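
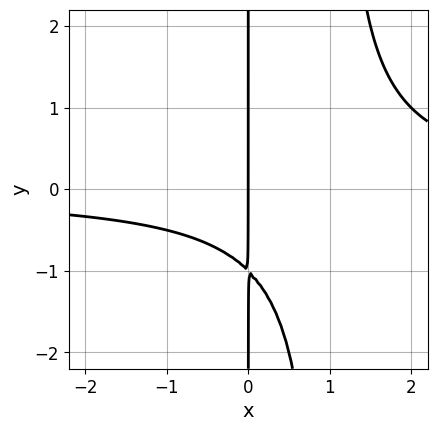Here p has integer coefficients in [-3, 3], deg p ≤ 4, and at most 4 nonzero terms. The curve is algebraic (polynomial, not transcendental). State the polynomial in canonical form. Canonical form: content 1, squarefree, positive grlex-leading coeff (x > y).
x^2*y - x*y - x

deg p = 3.
From the visible intercepts: it crosses the x-axis at the gridline x = 0; the visible y-axis segment lies entirely on the curve.
Together with the visible shape, these determine p as stated.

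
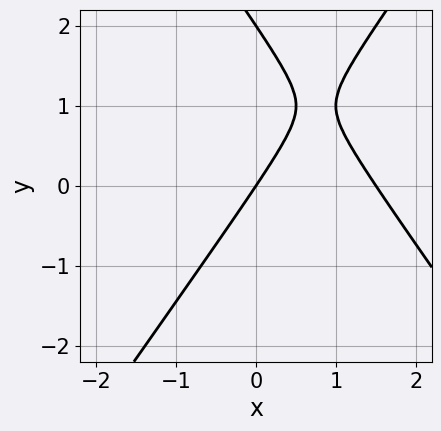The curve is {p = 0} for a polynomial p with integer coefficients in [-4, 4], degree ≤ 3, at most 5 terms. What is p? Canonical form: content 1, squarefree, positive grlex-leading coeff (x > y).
2*x^2 - y^2 - 3*x + 2*y

1. deg p = 2.
2. From the visible intercepts: among the integer gridlines, it crosses the y-axis at y ∈ {0, 2}; it crosses the x-axis at the gridline x = 0.
3. Fitting integer coefficients to these (and the overall shape) gives p.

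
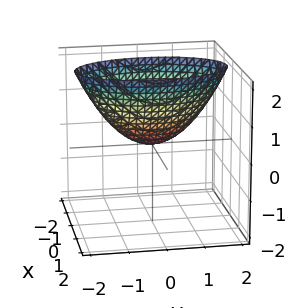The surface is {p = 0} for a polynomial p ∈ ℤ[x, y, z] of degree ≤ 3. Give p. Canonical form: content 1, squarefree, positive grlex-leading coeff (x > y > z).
3*x^2 + y^2 - 2*z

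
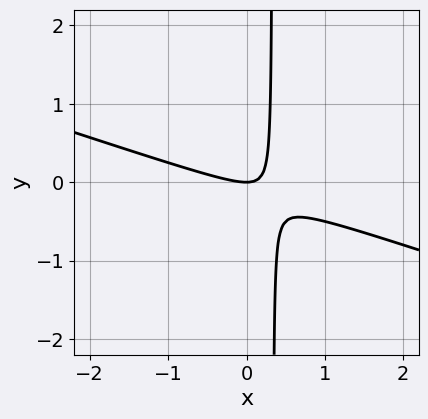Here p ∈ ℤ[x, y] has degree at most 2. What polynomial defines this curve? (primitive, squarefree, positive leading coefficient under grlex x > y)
x^2 + 3*x*y - y

First, deg p = 2. A generic line meets the curve in up to 2 points.
Then, from the axis intercepts and sections: it meets the y-axis at y = 0 (among the integer gridlines); one x-axis crossing is at x = 0.
Finally, these observations pin down the coefficients.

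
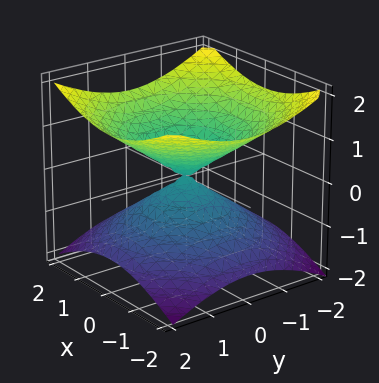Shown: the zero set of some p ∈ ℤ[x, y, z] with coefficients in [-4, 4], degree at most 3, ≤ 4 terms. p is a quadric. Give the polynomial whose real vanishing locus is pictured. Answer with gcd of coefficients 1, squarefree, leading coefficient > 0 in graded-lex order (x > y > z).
First, degree: a double cone through the origin; a quadric, so deg p = 2.
Then, symmetries: mirror symmetry z ↦ −z ⇒ only even powers of z; the surface is invariant under rotation about z: p = q(x² + y², z).
Then, from the axis intercepts and sections: it crosses the x-axis at the gridline x = 0; it crosses the z-axis at the gridline z = 0.
Finally, together with the visible shape, these determine p as stated.

x^2 + y^2 - 2*z^2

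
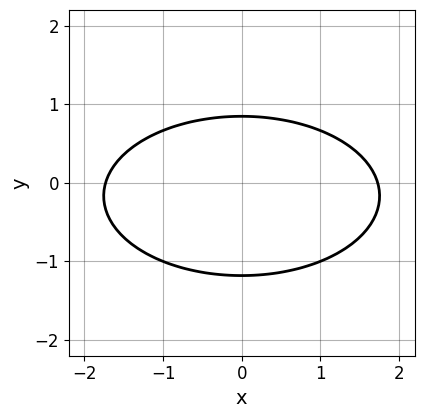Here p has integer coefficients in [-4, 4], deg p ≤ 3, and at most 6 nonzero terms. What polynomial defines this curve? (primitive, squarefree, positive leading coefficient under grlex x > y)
First, the degree is 2 — a generic line meets the curve in up to 2 points.
Next, symmetries: mirror symmetry x ↦ −x ⇒ only even powers of x.
Finally, matching integer coefficients to the picture gives p.

x^2 + 3*y^2 + y - 3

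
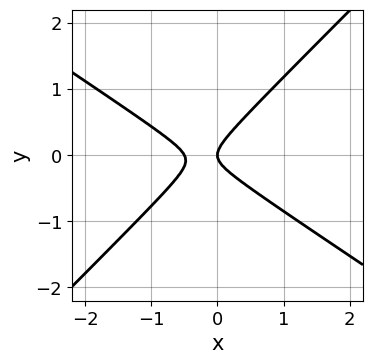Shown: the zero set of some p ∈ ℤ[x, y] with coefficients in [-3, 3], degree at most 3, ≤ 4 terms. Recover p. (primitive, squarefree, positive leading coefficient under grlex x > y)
First, degree: the shape is more complex than any degree-1 curve, so deg p = 2.
Then, against the integer gridlines: it crosses the y-axis at the gridline y = 0; it crosses the x-axis at the gridline x = 0.
Finally, putting this together gives p.

2*x^2 + x*y - 3*y^2 + x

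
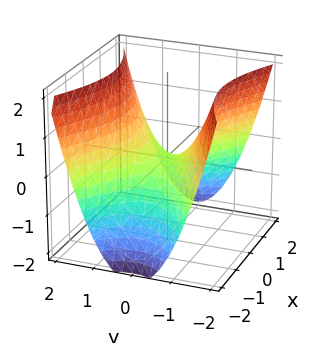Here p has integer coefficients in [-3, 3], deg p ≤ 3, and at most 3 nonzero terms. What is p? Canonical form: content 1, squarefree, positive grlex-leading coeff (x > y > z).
x^2 - 2*y^2 + 2*z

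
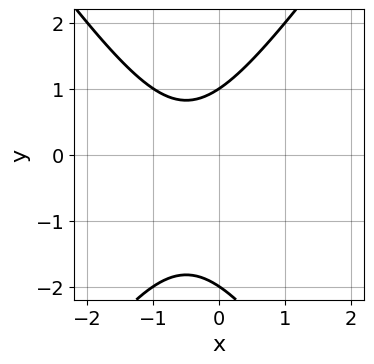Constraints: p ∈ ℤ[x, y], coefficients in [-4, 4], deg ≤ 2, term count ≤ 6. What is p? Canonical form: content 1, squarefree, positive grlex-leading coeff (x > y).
First, deg p = 2.
Then, checking where it meets the axes: among the integer gridlines, it crosses the y-axis at y ∈ {-2, 1}; the curve avoids every integer x-axis point in the box.
Finally, matching integer coefficients to the picture gives p.

2*x^2 - y^2 + 2*x - y + 2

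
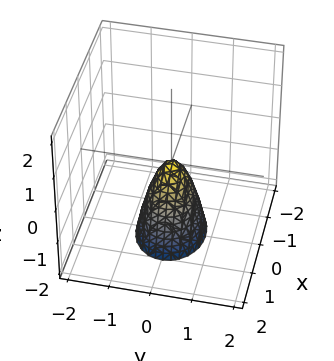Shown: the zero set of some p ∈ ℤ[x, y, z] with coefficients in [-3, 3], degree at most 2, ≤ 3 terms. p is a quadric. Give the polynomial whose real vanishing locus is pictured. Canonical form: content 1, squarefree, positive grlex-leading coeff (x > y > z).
2*x^2 + 3*y^2 + z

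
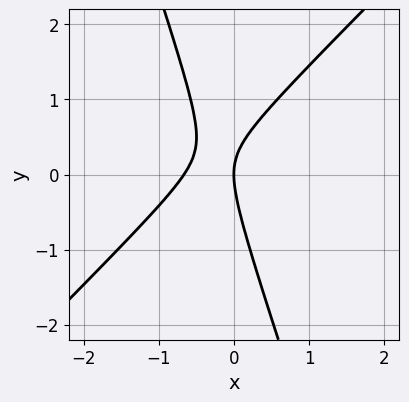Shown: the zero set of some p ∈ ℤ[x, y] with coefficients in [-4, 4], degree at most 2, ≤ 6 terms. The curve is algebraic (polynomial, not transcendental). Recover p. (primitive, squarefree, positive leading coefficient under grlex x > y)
3*x^2 - 2*x*y - y^2 + 2*x

1. Degree: no degree-1 curve has this shape, so deg p = 2.
2. From the visible intercepts: it crosses the y-axis at the gridline y = 0; one x-axis crossing is at x = 0.
3. These observations pin down the coefficients.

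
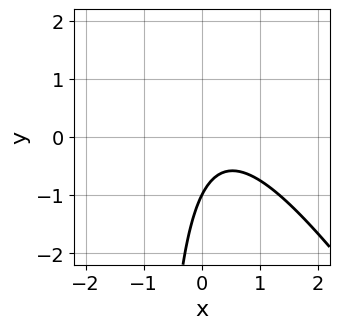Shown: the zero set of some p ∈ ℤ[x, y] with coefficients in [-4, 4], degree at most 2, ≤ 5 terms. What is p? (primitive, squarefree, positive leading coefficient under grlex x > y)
(a) The degree is 2 — no degree-1 curve has this shape.
(b) Observable constraints: it crosses the y-axis at the gridline y = -1; it misses every integer gridline on the x-axis.
(c) Assembling these constraints gives the stated polynomial.

3*x^2 + 2*x*y - 2*x + 2*y + 2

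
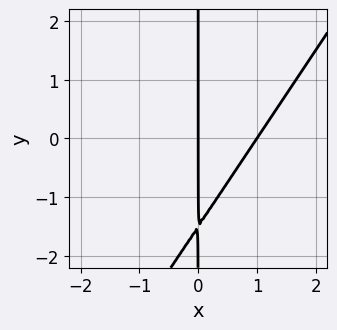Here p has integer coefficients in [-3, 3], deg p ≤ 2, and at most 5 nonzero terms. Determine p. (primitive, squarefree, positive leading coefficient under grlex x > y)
First, the degree is 2 — a generic line meets the curve in up to 2 points.
Then, against the integer gridlines: the x-axis gridline crossings are at x ∈ {0, 1}; every point of the y-axis in the box is on the curve.
Finally, together with the visible shape, these determine p as stated.

3*x^2 - 2*x*y - 3*x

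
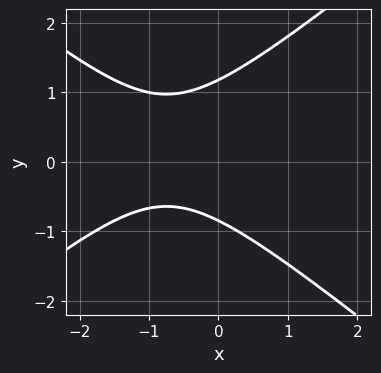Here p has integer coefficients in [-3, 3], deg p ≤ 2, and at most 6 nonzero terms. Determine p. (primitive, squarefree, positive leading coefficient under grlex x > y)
(a) The degree is 2 — the shape is more complex than any degree-1 curve.
(b) From the axis intercepts and sections: no x-intercept at any integer in the box.
(c) Together with the visible shape, these determine p as stated.

2*x^2 - 3*y^2 + 3*x + y + 3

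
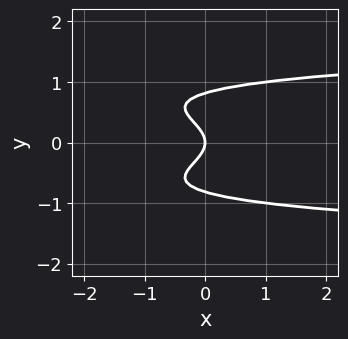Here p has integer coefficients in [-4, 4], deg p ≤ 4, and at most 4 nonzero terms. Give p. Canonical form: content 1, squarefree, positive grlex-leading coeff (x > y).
1. The degree is 4 — the shape is more complex than any degree-3 curve.
2. Symmetries: mirror symmetry y ↦ −y ⇒ only even powers of y.
3. Against the integer gridlines: one y-axis crossing is at y = 0; one x-axis crossing is at x = 0.
4. Assembling these constraints gives the stated polynomial.

3*y^4 - 2*y^2 - x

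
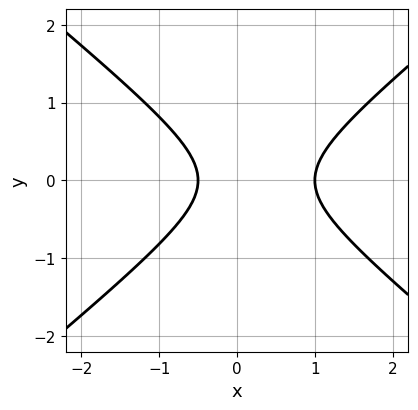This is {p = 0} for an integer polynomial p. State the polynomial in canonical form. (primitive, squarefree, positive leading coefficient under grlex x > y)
2*x^2 - 3*y^2 - x - 1

deg p = 2. No degree-1 curve has this shape.
Symmetries: mirror symmetry y ↦ −y ⇒ only even powers of y.
Against the integer gridlines: the curve avoids every integer y-axis point in the box; it crosses the x-axis at the gridline x = 1.
Fitting integer coefficients to these (and the overall shape) gives p.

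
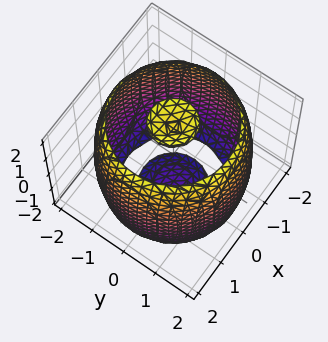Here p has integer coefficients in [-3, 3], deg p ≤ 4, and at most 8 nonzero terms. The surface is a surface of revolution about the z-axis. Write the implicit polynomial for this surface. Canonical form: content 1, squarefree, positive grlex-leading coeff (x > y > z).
(a) The picture has 3 separate pieces.
(b) Degree: a generic line meets the surface in up to 4 points, so deg p = 4.
(c) Symmetries: rotational symmetry about the z-axis ⇒ p depends on x, y only through x² + y².
(d) From the visible intercepts: a circular section at z = 0 has radius between 1 and 2.
(e) The integer polynomial consistent with all of this is the stated p.

x^4 + 2*x^2*y^2 + y^4 - 3*x^2 - 3*y^2 + z^2 - 3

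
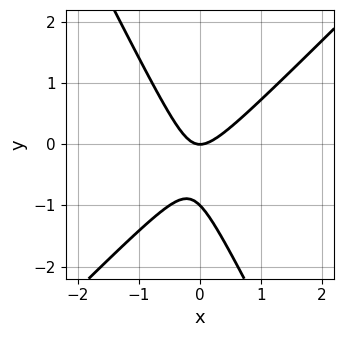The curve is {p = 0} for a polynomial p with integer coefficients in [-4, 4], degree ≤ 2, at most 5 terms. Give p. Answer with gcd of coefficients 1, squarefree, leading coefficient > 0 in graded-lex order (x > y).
2*x^2 - x*y - y^2 - y

Degree: a generic line meets the curve in up to 2 points, so deg p = 2.
Checking where it meets the axes: among the integer gridlines, it crosses the y-axis at y ∈ {-1, 0}; it crosses the x-axis at the gridline x = 0.
Matching integer coefficients to the picture gives p.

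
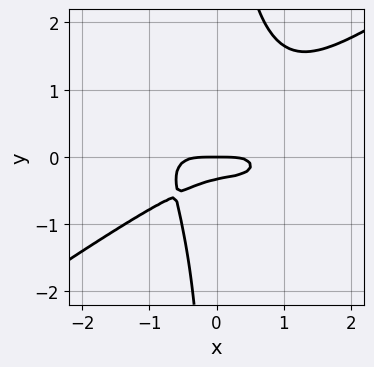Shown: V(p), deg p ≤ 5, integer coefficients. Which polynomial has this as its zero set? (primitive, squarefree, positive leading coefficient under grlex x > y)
1. The degree is 4 — no degree-3 curve has this shape.
2. Against the integer gridlines: one x-axis crossing is at x = 0; it meets the y-axis at y = 0 (among the integer gridlines).
3. The integer polynomial consistent with all of this is the stated p.

x^4 - 3*x*y^3 + x*y^2 + 3*y^2 + y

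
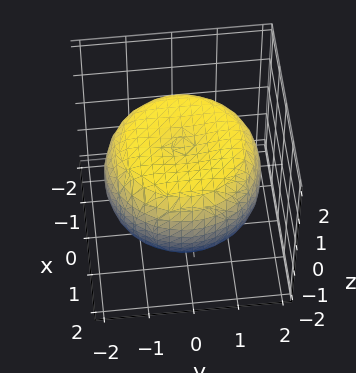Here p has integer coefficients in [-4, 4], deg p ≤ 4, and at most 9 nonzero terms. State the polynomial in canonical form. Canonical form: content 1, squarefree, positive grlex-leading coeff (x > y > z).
First, the degree is 4 — the shape is more complex than any degree-3 surface.
Then, symmetries: the surface is invariant under rotation about z: p = q(x² + y², z).
Then, checking where it meets the axes: among the integer gridlines, it crosses the z-axis at z ∈ {-1, 1}; a circular section at z = -1 has radius between 1 and 2.
Finally, assembling these constraints gives the stated polynomial.

x^4 + 2*x^2*y^2 + y^4 - 2*x^2 - 2*y^2 + 3*z^2 - 3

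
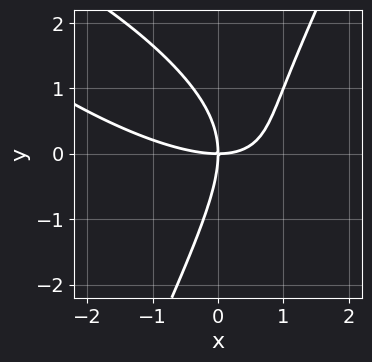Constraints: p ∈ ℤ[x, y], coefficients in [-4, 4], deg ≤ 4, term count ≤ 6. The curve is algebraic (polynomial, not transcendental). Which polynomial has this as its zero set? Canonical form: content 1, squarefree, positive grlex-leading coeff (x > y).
First, degree: the shape is more complex than any degree-2 curve, so deg p = 3.
Next, reading off the gridlines: one y-axis crossing is at y = 0; one x-axis crossing is at x = 0.
Finally, putting this together gives p.

x^3 + 2*x^2*y + x*y^2 - y^3 - 3*x*y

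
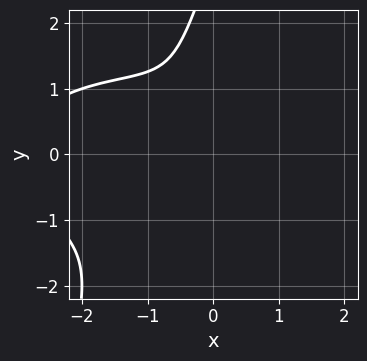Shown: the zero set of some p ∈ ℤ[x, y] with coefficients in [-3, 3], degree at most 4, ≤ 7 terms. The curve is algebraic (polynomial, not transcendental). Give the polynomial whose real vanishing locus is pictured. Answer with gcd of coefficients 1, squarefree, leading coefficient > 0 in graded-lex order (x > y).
(a) deg p = 3. The shape is more complex than any degree-2 curve.
(b) Matching integer coefficients to the picture gives p.

x^3 + 3*x*y^2 - y^3 + 3*x^2 + 3*y^2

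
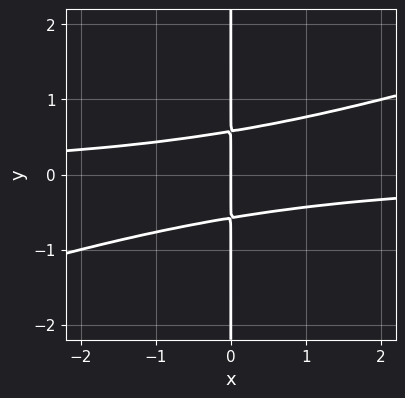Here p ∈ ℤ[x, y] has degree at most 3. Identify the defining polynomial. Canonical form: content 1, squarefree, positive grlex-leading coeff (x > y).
(a) The degree is 3 — no degree-2 curve has this shape.
(b) Observable constraints: the visible y-axis segment lies entirely on the curve; one x-axis crossing is at x = 0.
(c) Assembling these constraints gives the stated polynomial.

x^2*y - 3*x*y^2 + x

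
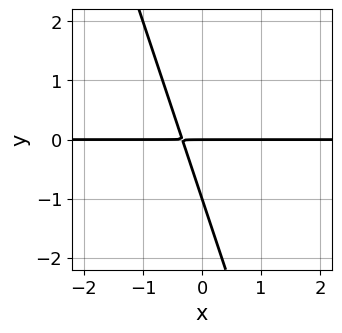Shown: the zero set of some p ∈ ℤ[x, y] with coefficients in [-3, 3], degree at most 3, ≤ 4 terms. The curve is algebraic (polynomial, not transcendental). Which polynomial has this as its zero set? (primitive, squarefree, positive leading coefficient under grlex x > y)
3*x*y + y^2 + y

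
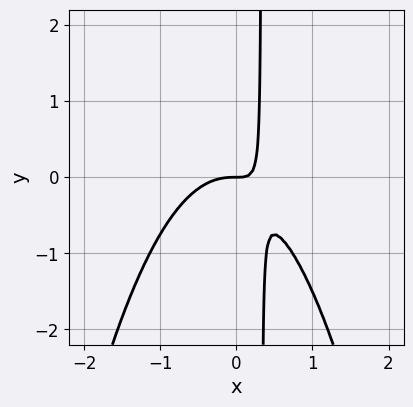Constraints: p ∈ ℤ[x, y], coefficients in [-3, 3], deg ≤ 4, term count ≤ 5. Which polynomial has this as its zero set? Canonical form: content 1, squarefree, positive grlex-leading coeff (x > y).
3*x^3 + 3*x*y - y

1. Degree: a generic line meets the curve in up to 3 points, so deg p = 3.
2. Reading off the gridlines: one x-axis crossing is at x = 0; it meets the y-axis at y = 0 (among the integer gridlines).
3. These observations pin down the coefficients.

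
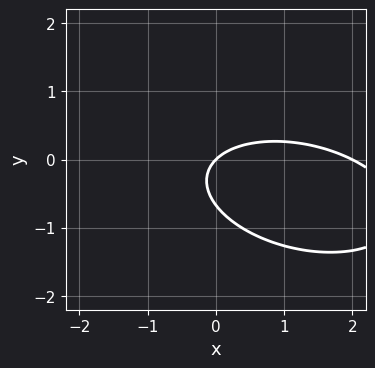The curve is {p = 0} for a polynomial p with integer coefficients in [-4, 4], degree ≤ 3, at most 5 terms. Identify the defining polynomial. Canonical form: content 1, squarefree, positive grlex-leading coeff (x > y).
1. The degree is 2 — the shape is more complex than any degree-1 curve.
2. Against the integer gridlines: it crosses the y-axis at the gridline y = 0; among the integer gridlines, it crosses the x-axis at x ∈ {0, 2}.
3. Assembling these constraints gives the stated polynomial.

x^2 + x*y + 3*y^2 - 2*x + 2*y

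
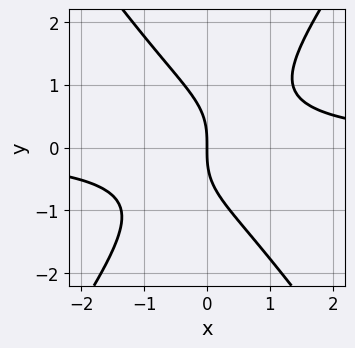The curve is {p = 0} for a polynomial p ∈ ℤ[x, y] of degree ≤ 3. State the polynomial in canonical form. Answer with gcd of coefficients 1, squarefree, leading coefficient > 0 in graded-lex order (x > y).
2*x^2*y - y^3 - 2*x

1. The degree is 3 — no degree-2 curve has this shape.
2. From the axis intercepts and sections: one y-axis crossing is at y = 0; it crosses the x-axis at the gridline x = 0.
3. Fitting integer coefficients to these (and the overall shape) gives p.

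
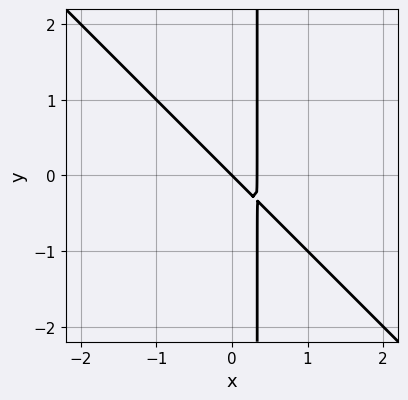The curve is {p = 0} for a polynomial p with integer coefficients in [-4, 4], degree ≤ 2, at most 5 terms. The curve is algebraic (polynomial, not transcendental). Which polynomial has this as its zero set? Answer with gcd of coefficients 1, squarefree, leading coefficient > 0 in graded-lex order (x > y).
3*x^2 + 3*x*y - x - y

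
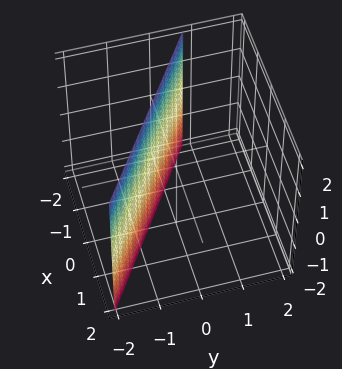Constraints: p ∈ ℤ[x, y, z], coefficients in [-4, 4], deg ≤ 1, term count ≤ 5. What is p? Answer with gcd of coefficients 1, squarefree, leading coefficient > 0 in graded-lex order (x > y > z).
2*x + 3*y + 2

1. The degree is 1 — every cross-section is a straight line — this is a plane.
2. Against the integer gridlines: it meets the x-axis at x = -1 (among the integer gridlines); the surface avoids every integer z-axis point in the box.
3. These observations pin down the coefficients.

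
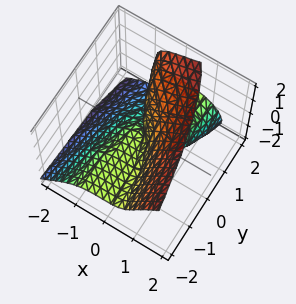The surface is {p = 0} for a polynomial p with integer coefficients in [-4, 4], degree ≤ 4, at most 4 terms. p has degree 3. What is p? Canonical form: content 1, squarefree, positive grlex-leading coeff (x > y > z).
3*x^3 - 2*z^3 + 3*x*z + 3*y*z

First, the degree is 3 — no degree-2 surface has this shape.
Then, against the integer gridlines: one z-axis crossing is at z = 0; the visible y-axis segment lies entirely on the surface; it meets the x-axis at x = 0 (among the integer gridlines).
Finally, matching integer coefficients to the picture gives p.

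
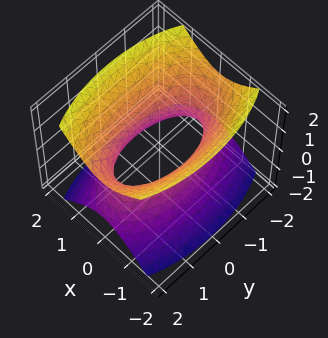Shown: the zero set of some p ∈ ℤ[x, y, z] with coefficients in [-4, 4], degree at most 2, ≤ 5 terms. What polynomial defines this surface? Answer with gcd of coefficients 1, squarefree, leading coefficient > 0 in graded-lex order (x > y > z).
deg p = 2.
Symmetries: mirror symmetry z ↦ −z ⇒ only even powers of z; mirror symmetry y ↦ −y ⇒ only even powers of y; it's symmetric under x → −x, forcing even powers of x.
Reading off the gridlines: it misses every integer gridline on the z-axis.
Fitting integer coefficients to these (and the overall shape) gives p.

3*x^2 + y^2 - 2*z^2 - 2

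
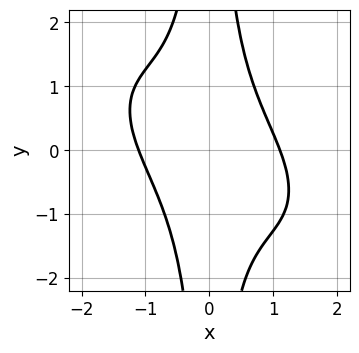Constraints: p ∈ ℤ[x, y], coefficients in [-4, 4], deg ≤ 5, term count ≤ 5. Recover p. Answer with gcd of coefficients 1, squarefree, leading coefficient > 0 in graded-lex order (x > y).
First, deg p = 4. The shape is more complex than any degree-3 curve.
Next, observable constraints: the curve avoids every integer y-axis point in the box.
Finally, together with the visible shape, these determine p as stated.

2*x^4 + 3*x^3*y + 3*x^2*y^2 - 3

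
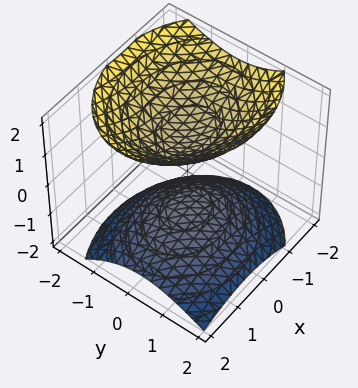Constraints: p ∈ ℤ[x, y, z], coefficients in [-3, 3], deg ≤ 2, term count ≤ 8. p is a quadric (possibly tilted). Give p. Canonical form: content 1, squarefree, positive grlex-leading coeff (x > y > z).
2*x^2 + x*z + 3*y^2 + y*z - 3*z^2 + 2

1. I count 2 distinct pieces. They look like related sheets of one shape, so recover p as a whole.
2. The degree is 2 — the shape is more complex than any degree-1 surface.
3. Reading off the gridlines: no x-intercept at any integer in the box; it misses every integer gridline on the y-axis.
4. Together with the visible shape, these determine p as stated.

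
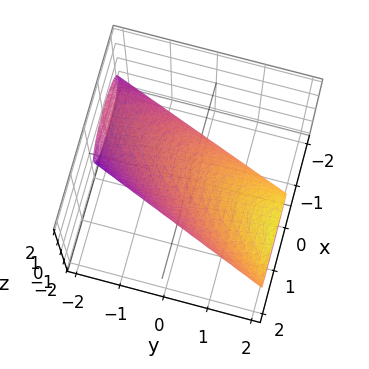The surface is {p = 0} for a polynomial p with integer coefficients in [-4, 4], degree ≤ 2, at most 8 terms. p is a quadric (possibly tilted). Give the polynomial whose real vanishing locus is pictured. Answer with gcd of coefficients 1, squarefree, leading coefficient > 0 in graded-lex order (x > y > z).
The degree is 2 — no degree-1 surface has this shape.
From the visible intercepts: the x-axis gridline crossings are at x ∈ {-1, 1}; among the integer gridlines, it crosses the z-axis at z ∈ {-1, 1}.
Fitting integer coefficients to these (and the overall shape) gives p.

2*x^2 - 2*x*y + y^2 - 2*y*z + 2*z^2 - 2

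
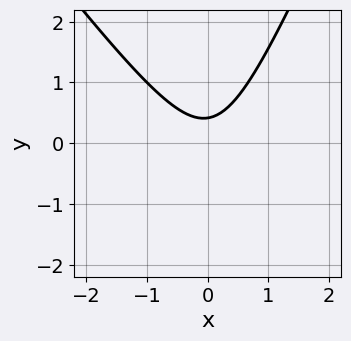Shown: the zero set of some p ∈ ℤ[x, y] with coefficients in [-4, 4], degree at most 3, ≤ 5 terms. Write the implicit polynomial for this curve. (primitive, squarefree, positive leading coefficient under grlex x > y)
(a) deg p = 2. The shape is more complex than any degree-1 curve.
(b) Reading off the gridlines: no x-intercept at any integer in the box.
(c) These observations pin down the coefficients.

3*x^2 + x*y - y^2 - 2*y + 1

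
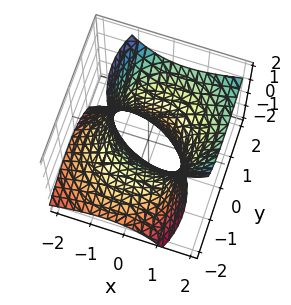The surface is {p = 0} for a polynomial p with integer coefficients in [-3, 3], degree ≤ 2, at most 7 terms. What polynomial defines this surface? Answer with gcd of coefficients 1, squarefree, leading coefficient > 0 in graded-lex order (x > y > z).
(a) Degree: a generic line meets the surface in up to 2 points, so deg p = 2.
(b) Observable constraints: no z-intercept at any integer in the box.
(c) These observations pin down the coefficients.

2*x^2 - 2*x*z + 2*y^2 - 2*y*z - z^2 - 3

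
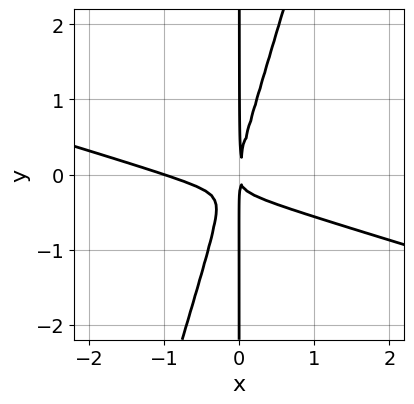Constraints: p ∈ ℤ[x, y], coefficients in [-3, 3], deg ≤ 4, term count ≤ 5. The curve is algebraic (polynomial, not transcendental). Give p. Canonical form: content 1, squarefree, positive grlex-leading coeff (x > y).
1. The degree is 3 — the shape is more complex than any degree-2 curve.
2. Reading off the gridlines: it meets the x-axis at x = -1 (among the integer gridlines); every point of the y-axis in the box is on the curve.
3. These observations pin down the coefficients.

x^3 + 3*x^2*y - x*y^2 + x^2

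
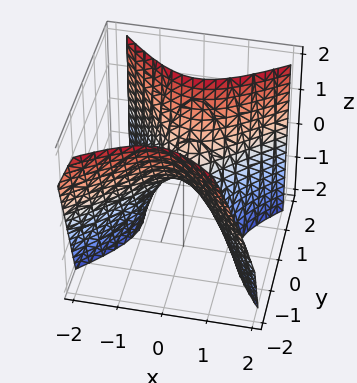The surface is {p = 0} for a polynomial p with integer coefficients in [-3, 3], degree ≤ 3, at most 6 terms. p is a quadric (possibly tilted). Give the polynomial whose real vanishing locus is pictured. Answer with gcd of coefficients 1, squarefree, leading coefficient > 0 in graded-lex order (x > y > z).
First, deg p = 2.
Next, observable constraints: one y-axis crossing is at y = 0; it crosses the x-axis at the gridline x = 0.
Finally, solving for integer coefficients yields p as stated.

3*x^2 - x*y - 3*y^2 - y*z + 2*z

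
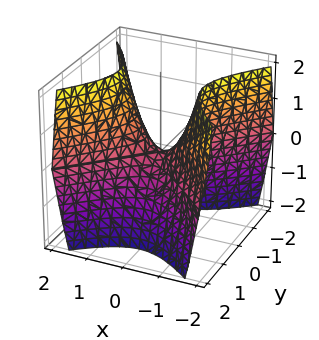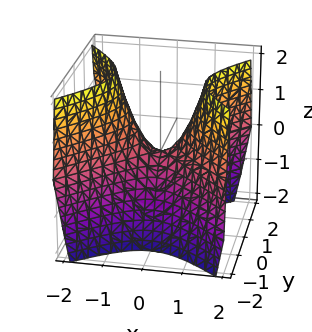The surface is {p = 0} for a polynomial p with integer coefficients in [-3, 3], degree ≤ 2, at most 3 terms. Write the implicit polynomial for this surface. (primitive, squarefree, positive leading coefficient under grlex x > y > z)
1. The degree is 2 — a hyperbolic paraboloid; a quadric.
2. Symmetries: mirror symmetry x ↦ −x ⇒ only even powers of x; the y ↦ −y reflection is a symmetry, so y appears only in even powers.
3. From the axis intercepts and sections: it meets the y-axis at y = 0 (among the integer gridlines); it meets the x-axis at x = 0 (among the integer gridlines).
4. Assembling these constraints gives the stated polynomial.

3*x^2 - 3*y^2 - 2*z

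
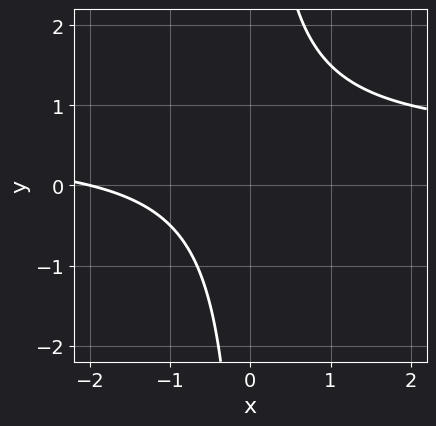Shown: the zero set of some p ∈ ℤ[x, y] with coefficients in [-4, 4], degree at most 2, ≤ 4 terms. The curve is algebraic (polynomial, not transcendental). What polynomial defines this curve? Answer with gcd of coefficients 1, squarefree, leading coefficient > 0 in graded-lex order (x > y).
1. The degree is 2 — the shape is more complex than any degree-1 curve.
2. Against the integer gridlines: it crosses the x-axis at the gridline x = -2; it misses every integer gridline on the y-axis.
3. These observations pin down the coefficients.

2*x*y - x - 2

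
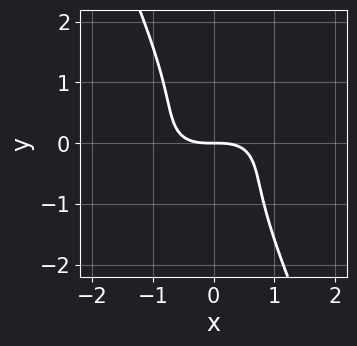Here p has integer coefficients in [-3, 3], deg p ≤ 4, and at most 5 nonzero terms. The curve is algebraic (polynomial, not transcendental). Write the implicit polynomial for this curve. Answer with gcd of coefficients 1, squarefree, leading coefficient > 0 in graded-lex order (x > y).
2*x^3 - 2*x^2*y + 3*x*y^2 + 2*y^3 + 3*y

1. The degree is 3 — the shape is more complex than any degree-2 curve.
2. From the axis intercepts and sections: it crosses the y-axis at the gridline y = 0; one x-axis crossing is at x = 0.
3. Assembling these constraints gives the stated polynomial.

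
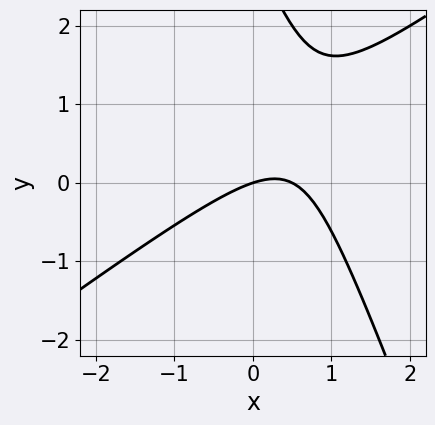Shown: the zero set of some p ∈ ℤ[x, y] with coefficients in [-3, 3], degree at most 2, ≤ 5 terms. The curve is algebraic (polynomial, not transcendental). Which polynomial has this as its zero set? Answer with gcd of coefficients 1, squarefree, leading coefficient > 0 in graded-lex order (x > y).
2*x^2 - 2*x*y - y^2 - x + 3*y

First, the degree is 2 — a generic line meets the curve in up to 2 points.
Then, observable constraints: one x-axis crossing is at x = 0; one y-axis crossing is at y = 0.
Finally, assembling these constraints gives the stated polynomial.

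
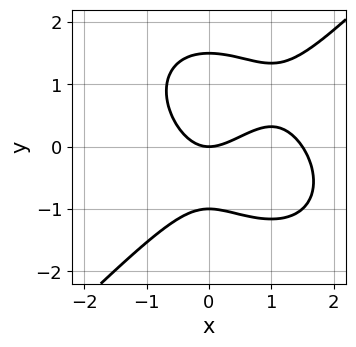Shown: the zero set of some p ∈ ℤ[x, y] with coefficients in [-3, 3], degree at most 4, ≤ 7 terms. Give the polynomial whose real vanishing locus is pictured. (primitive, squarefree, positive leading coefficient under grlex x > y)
2*x^3 - 2*y^3 - 3*x^2 + y^2 + 3*y

The degree is 3 — the shape is more complex than any degree-2 curve.
From the axis intercepts and sections: it meets the x-axis at x = 0 (among the integer gridlines); among the integer gridlines, it crosses the y-axis at y ∈ {-1, 0}.
Matching integer coefficients to the picture gives p.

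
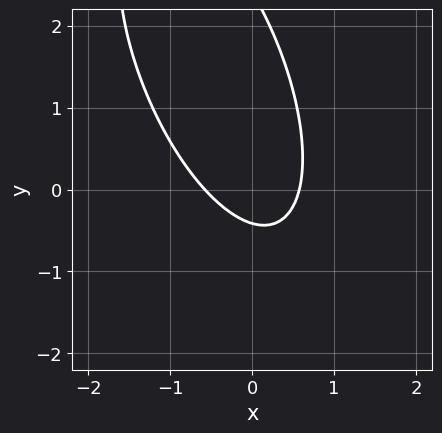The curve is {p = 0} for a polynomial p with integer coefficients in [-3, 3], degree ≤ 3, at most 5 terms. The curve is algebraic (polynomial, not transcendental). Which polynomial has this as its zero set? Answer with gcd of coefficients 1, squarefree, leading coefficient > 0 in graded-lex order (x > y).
3*x^2 + 2*x*y + y^2 - 2*y - 1

Degree: no degree-1 curve has this shape, so deg p = 2.
The integer polynomial consistent with all of this is the stated p.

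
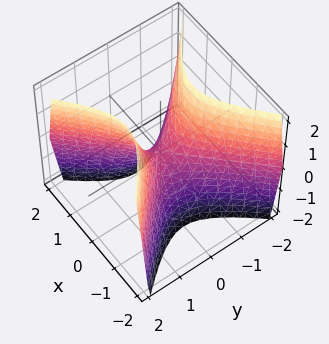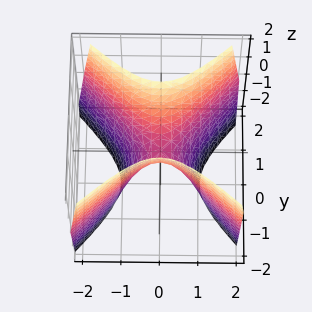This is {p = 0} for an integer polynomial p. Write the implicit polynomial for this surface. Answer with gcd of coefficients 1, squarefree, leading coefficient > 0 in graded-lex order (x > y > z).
The degree is 2 — a saddle surface; a quadric.
Symmetries: mirror symmetry x ↦ −x ⇒ only even powers of x; mirror symmetry y ↦ −y ⇒ only even powers of y.
From the axis intercepts and sections: one z-axis crossing is at z = 0; it meets the y-axis at y = 0 (among the integer gridlines); one x-axis crossing is at x = 0.
Putting this together gives p.

2*x^2 - 2*y^2 + z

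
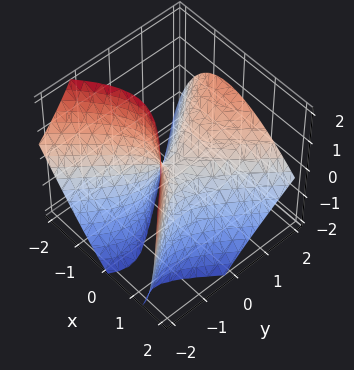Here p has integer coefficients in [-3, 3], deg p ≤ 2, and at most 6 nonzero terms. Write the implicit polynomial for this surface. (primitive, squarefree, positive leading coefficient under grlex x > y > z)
3*x^2 + 2*x*z - 2*y^2 + 3*y*z + 2*z

(a) The degree is 2 — a generic line meets the surface in up to 2 points.
(b) Reading off the gridlines: it crosses the y-axis at the gridline y = 0; one x-axis crossing is at x = 0.
(c) Assembling these constraints gives the stated polynomial.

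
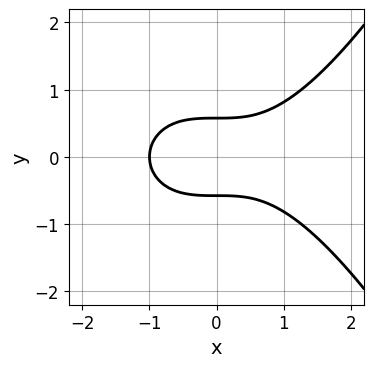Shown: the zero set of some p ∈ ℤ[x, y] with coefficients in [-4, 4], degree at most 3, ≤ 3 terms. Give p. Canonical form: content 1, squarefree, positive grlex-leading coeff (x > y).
x^3 - 3*y^2 + 1

1. The degree is 3 — no degree-2 curve has this shape.
2. Symmetries: it's symmetric under y → −y, forcing even powers of y.
3. Observable constraints: one x-axis crossing is at x = -1.
4. The integer polynomial consistent with all of this is the stated p.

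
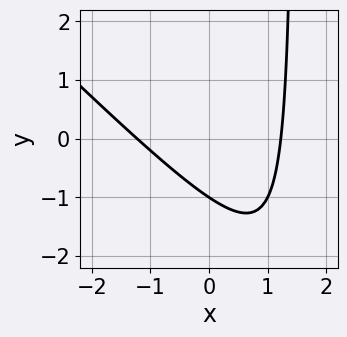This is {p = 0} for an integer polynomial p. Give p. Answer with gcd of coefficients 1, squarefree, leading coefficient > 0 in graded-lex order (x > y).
deg p = 2. No degree-1 curve has this shape.
Checking where it meets the axes: it meets the y-axis at y = -1 (among the integer gridlines).
Putting this together gives p.

2*x^2 + 2*x*y - 3*y - 3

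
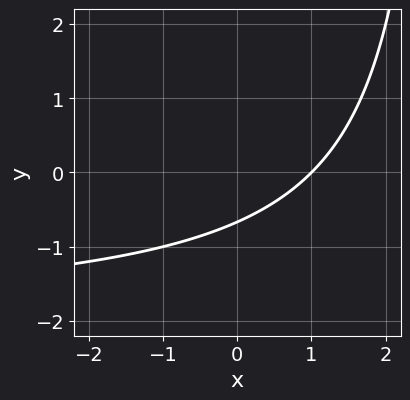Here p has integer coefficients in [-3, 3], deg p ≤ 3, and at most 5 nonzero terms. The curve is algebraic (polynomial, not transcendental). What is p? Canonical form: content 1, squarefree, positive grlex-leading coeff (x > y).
1. deg p = 2.
2. From the axis intercepts and sections: it crosses the x-axis at the gridline x = 1.
3. Matching integer coefficients to the picture gives p.

x*y + 2*x - 3*y - 2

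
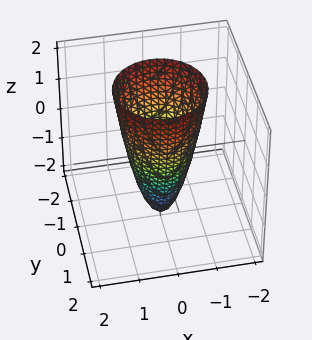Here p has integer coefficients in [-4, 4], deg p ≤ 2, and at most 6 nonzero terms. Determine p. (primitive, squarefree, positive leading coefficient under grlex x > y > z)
First, the degree is 2 — no degree-1 surface has this shape.
Next, symmetries: every cross-section ⟂ z is a circle, so x, y appear only via x² + y².
Then, checking where it meets the axes: one z-axis crossing is at z = -2; a circular section at z = -1 has radius between 0 and 1.
Finally, matching integer coefficients to the picture gives p.

3*x^2 + 3*y^2 - z - 2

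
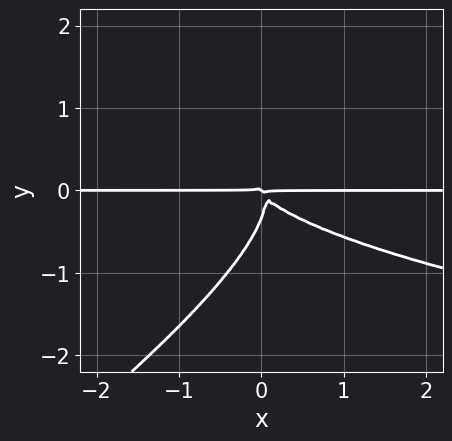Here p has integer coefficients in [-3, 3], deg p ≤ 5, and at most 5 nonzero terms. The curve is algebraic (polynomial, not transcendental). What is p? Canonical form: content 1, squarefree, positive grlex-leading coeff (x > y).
1. deg p = 4.
2. Against the integer gridlines: every point of the x-axis in the box is on the curve; one y-axis crossing is at y = 0.
3. Matching integer coefficients to the picture gives p.

2*x*y^3 - 3*y^4 - 2*x^2*y - 2*x*y^2 - y^3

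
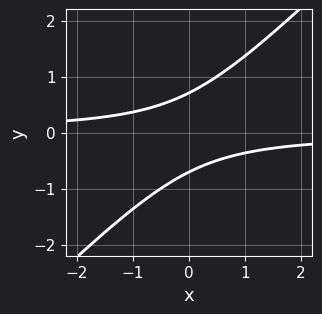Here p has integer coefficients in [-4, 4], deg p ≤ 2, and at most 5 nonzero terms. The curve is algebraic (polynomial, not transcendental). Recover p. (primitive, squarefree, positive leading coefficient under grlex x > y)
1. Degree: no degree-1 curve has this shape, so deg p = 2.
2. Against the integer gridlines: no x-intercept at any integer in the box.
3. Fitting integer coefficients to these (and the overall shape) gives p.

2*x*y - 2*y^2 + 1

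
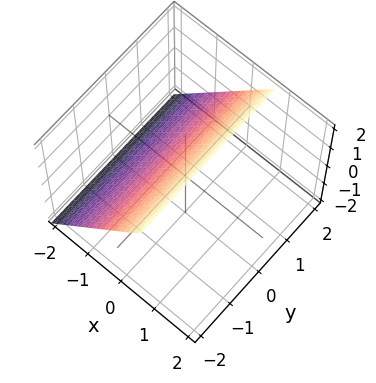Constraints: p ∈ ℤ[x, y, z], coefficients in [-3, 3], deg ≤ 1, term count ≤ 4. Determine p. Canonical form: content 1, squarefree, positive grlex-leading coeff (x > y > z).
3*x - 2*z + 2

Degree: every cross-section is a straight line — this is a plane, so deg p = 1.
Observable constraints: it crosses the z-axis at the gridline z = 1; the surface avoids every integer y-axis point in the box.
Together with the visible shape, these determine p as stated.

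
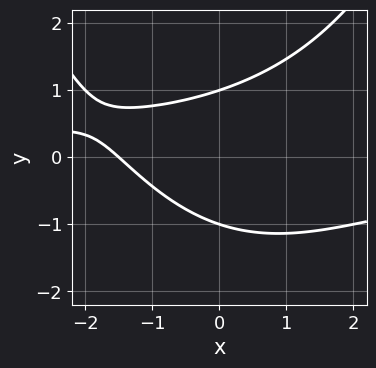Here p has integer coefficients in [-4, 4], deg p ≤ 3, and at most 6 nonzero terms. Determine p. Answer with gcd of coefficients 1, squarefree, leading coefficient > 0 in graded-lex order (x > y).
1. The degree is 3 — the shape is more complex than any degree-2 curve.
2. Against the integer gridlines: the y-axis gridline crossings are at y ∈ {-1, 1}.
3. Solving for integer coefficients yields p as stated.

x^2*y - 3*y^2 + 2*x + 3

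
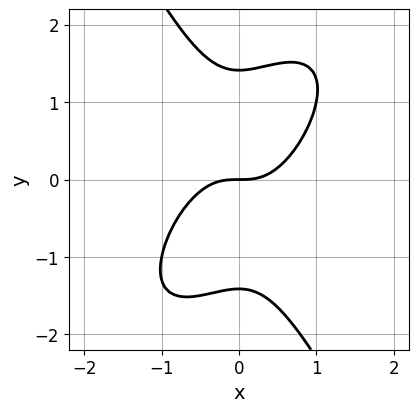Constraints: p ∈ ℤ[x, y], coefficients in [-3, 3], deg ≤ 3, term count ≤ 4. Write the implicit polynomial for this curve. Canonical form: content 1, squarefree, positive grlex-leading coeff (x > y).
deg p = 3. The shape is more complex than any degree-2 curve.
From the axis intercepts and sections: it crosses the x-axis at the gridline x = 0; it crosses the y-axis at the gridline y = 0.
Matching integer coefficients to the picture gives p.

3*x^3 - 2*x^2*y + y^3 - 2*y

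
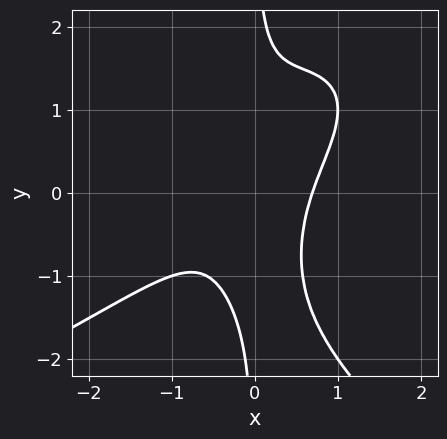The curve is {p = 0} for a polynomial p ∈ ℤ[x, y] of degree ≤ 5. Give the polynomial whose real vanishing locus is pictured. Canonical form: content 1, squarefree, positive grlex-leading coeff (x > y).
Degree: a generic line meets the curve in up to 4 points, so deg p = 4.
Observable constraints: the curve avoids every integer y-axis point in the box.
Putting this together gives p.

x*y^3 + 3*x^3 - 3*x^2*y - 1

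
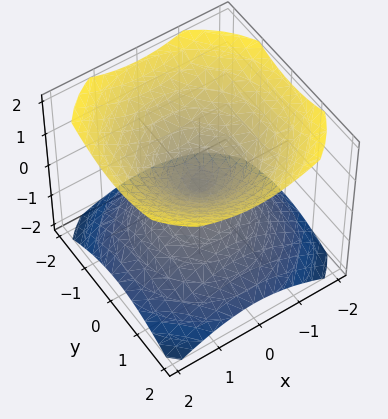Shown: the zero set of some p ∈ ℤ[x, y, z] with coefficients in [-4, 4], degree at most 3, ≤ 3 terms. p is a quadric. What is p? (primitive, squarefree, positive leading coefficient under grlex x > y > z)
The picture has 2 separate pieces. Treating them together as one polynomial.
Degree: two nappes meeting at a single point; a quadric, so deg p = 2.
Symmetries: the z ↦ −z reflection is a symmetry, so z appears only in even powers; the surface is invariant under rotation about z: p = q(x² + y², z).
Checking where it meets the axes: it crosses the z-axis at the gridline z = 0; a circular section at z = -1 has radius between 1 and 2.
Matching integer coefficients to the picture gives p.

2*x^2 + 2*y^2 - 3*z^2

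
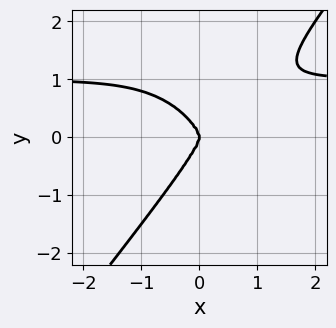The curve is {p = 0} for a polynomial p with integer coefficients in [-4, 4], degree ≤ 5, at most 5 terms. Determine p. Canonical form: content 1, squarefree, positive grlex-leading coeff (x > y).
(a) Degree: the shape is more complex than any degree-3 curve, so deg p = 4.
(b) Against the integer gridlines: one x-axis crossing is at x = 0; one y-axis crossing is at y = 0.
(c) Putting this together gives p.

2*x^3*y - y^4 - 2*x^3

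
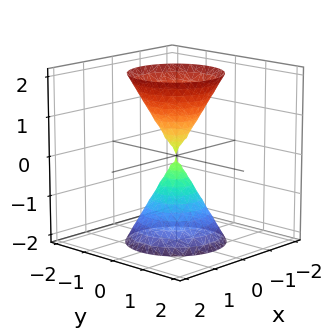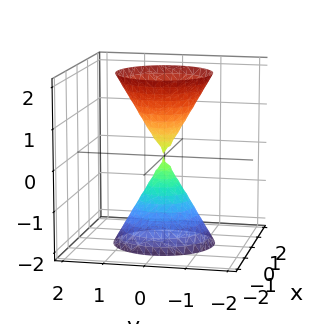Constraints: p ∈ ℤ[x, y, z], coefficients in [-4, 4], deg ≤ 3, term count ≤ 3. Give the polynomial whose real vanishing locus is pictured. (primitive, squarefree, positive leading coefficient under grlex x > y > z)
3*x^2 + 3*y^2 - z^2

There are 2 components.
The degree is 2 — two nappes meeting at a single point; a quadric.
Symmetry: the surface is invariant under rotation about z: p = q(x² + y², z); it's symmetric under z → −z, forcing even powers of z.
From the visible intercepts: it meets the z-axis at z = 0 (among the integer gridlines); it crosses the x-axis at the gridline x = 0.
Matching integer coefficients to the picture gives p.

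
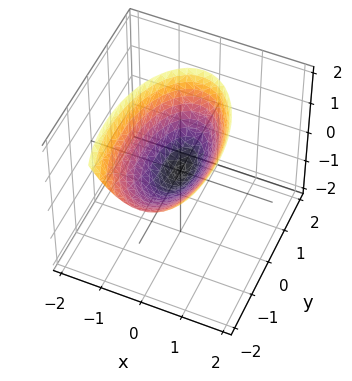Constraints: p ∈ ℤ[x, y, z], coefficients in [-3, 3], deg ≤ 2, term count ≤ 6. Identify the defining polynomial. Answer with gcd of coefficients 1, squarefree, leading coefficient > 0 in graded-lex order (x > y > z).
First, deg p = 2.
Then, observable constraints: one x-axis crossing is at x = 0; it crosses the y-axis at the gridline y = 0.
Finally, these observations pin down the coefficients.

3*x^2 + y^2 + y*z - 2*z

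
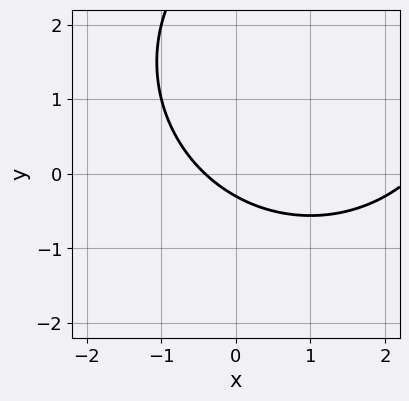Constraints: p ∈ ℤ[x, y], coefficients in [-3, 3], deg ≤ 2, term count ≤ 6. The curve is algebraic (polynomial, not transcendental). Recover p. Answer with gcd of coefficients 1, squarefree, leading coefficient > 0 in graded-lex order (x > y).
1. The degree is 2 — no degree-1 curve has this shape.
2. Matching integer coefficients to the picture gives p.

x^2 + y^2 - 2*x - 3*y - 1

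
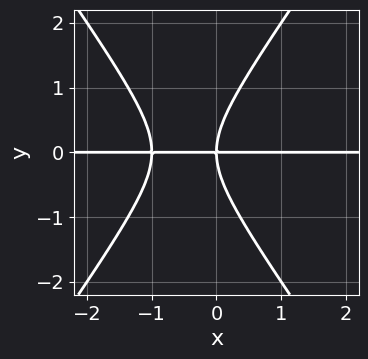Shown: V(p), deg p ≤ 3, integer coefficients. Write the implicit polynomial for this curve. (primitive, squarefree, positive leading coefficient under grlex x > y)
2*x^2*y - y^3 + 2*x*y

(a) The degree is 3 — a generic line meets the curve in up to 3 points.
(b) Observable constraints: the visible x-axis segment lies entirely on the curve; it meets the y-axis at y = 0 (among the integer gridlines).
(c) Putting this together gives p.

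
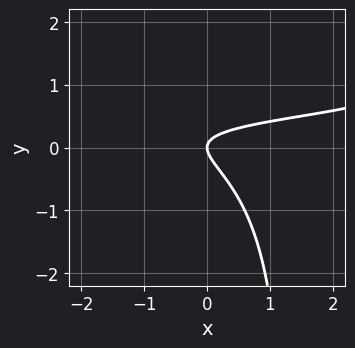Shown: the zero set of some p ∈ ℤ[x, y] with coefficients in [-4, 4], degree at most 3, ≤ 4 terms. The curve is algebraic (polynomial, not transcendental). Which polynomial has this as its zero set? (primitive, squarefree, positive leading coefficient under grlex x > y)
2*x*y^2 - 2*x*y - 3*y^2 + x

First, the degree is 3 — a generic line meets the curve in up to 3 points.
Next, reading off the gridlines: one x-axis crossing is at x = 0; it meets the y-axis at y = 0 (among the integer gridlines).
Finally, putting this together gives p.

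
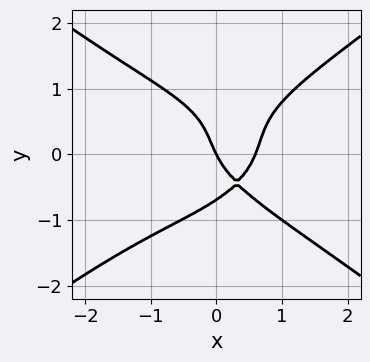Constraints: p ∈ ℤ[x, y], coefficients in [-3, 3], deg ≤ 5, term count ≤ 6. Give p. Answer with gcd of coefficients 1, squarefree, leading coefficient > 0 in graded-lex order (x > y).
First, degree: the shape is more complex than any degree-3 curve, so deg p = 4.
Next, reading off the gridlines: it crosses the x-axis at the gridline x = 0; one y-axis crossing is at y = 0.
Finally, the integer polynomial consistent with all of this is the stated p.

x^4 - 3*y^4 + 3*x^2 - 2*x - y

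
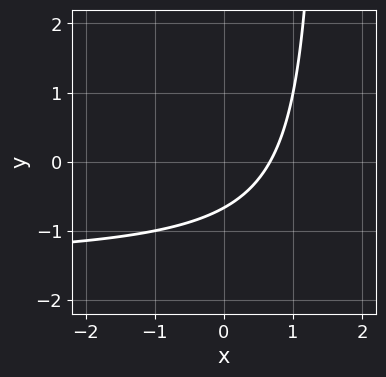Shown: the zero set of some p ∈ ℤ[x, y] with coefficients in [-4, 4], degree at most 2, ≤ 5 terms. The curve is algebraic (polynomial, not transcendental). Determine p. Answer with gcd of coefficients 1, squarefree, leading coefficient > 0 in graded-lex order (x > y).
2*x*y + 3*x - 3*y - 2

1. Degree: the shape is more complex than any degree-1 curve, so deg p = 2.
2. Matching integer coefficients to the picture gives p.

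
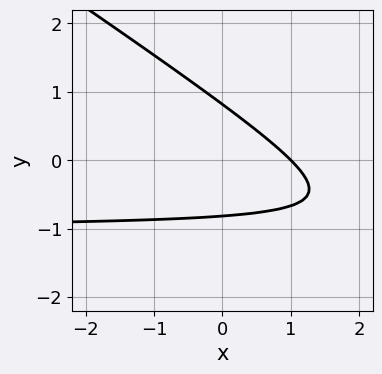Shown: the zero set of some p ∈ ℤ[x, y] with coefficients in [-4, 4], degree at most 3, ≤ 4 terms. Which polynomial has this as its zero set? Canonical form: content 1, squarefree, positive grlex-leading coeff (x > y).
Degree: a generic line meets the curve in up to 2 points, so deg p = 2.
Against the integer gridlines: it crosses the x-axis at the gridline x = 1.
Fitting integer coefficients to these (and the overall shape) gives p.

2*x*y + 3*y^2 + 2*x - 2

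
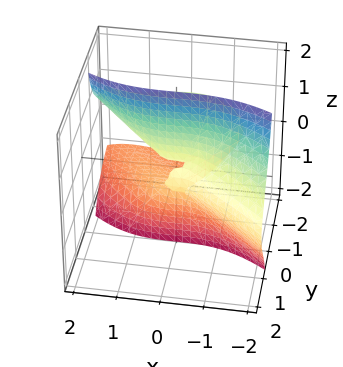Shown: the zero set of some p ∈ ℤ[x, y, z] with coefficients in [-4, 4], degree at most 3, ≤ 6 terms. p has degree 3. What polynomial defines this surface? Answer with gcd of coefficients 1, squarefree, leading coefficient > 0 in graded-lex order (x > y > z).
First, the degree is 3 — no degree-2 surface has this shape.
Then, reading off the gridlines: every point of the z-axis in the box is on the surface; it crosses the y-axis at the gridline y = 0; it meets the x-axis at x = 0 (among the integer gridlines).
Finally, assembling these constraints gives the stated polynomial.

x^3 + x^2*y + 3*y*z^2 + y^2 + 2*y*z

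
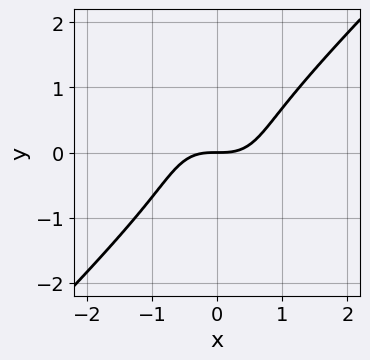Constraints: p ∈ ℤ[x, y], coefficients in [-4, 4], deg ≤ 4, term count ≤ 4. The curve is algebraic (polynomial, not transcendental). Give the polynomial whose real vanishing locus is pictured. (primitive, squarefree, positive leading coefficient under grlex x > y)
x^3 - y^3 - y

deg p = 3.
Checking where it meets the axes: one y-axis crossing is at y = 0; one x-axis crossing is at x = 0.
Matching integer coefficients to the picture gives p.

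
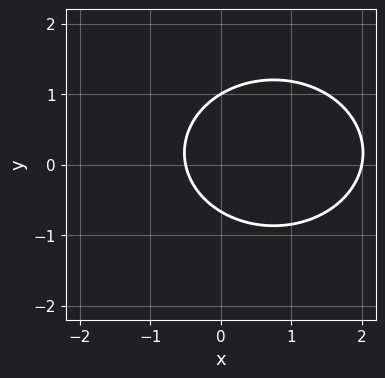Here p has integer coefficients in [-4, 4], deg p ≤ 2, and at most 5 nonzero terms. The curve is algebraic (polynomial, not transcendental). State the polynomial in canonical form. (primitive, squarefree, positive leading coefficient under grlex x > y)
deg p = 2. The shape is more complex than any degree-1 curve.
Against the integer gridlines: it meets the x-axis at x = 2 (among the integer gridlines); it crosses the y-axis at the gridline y = 1.
The integer polynomial consistent with all of this is the stated p.

2*x^2 + 3*y^2 - 3*x - y - 2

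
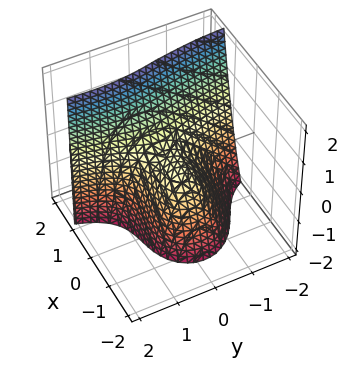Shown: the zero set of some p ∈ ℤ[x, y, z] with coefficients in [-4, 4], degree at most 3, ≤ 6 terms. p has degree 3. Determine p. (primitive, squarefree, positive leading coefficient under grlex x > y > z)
2*x^3 + 2*x*y^2 - 3*y^2 + y*z - 2*z

deg p = 3. The shape is more complex than any degree-2 surface.
Reading off the gridlines: one z-axis crossing is at z = 0; it meets the x-axis at x = 0 (among the integer gridlines); it crosses the y-axis at the gridline y = 0.
Fitting integer coefficients to these (and the overall shape) gives p.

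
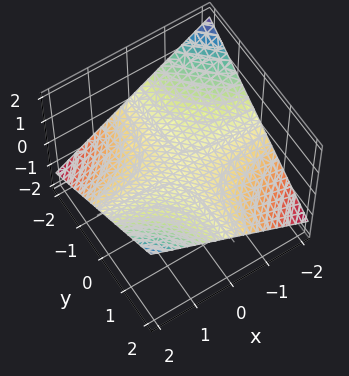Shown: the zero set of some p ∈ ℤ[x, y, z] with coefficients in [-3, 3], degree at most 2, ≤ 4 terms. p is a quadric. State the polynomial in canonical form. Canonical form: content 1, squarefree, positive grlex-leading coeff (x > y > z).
x*y - 3*z

The degree is 2 — a saddle surface; a quadric.
Reading off the gridlines: one z-axis crossing is at z = 0; the visible x-axis segment lies entirely on the surface; every point of the y-axis in the box is on the surface.
The integer polynomial consistent with all of this is the stated p.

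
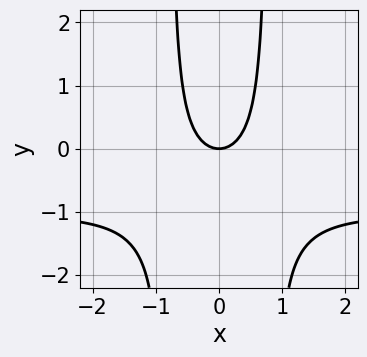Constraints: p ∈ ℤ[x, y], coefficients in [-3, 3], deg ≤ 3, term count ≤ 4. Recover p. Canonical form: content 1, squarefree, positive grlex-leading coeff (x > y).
1. Degree: a generic line meets the curve in up to 3 points, so deg p = 3.
2. Symmetries: mirror symmetry x ↦ −x ⇒ only even powers of x.
3. From the visible intercepts: one x-axis crossing is at x = 0; it crosses the y-axis at the gridline y = 0.
4. Together with the visible shape, these determine p as stated.

3*x^2*y + 3*x^2 - 2*y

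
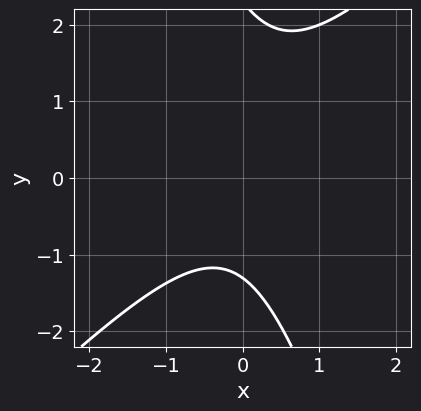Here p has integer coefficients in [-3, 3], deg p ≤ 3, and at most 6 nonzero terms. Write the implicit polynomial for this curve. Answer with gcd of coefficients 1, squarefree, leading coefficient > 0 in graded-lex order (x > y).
3*x^2 - 2*x*y - y^2 + y + 3

(a) deg p = 2. The shape is more complex than any degree-1 curve.
(b) Against the integer gridlines: no x-intercept at any integer in the box.
(c) Together with the visible shape, these determine p as stated.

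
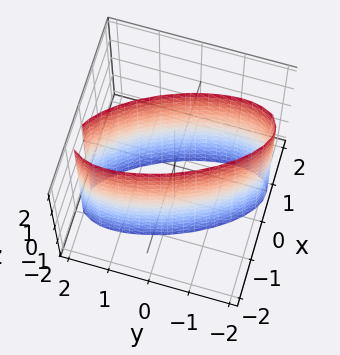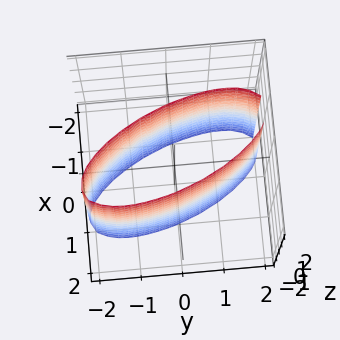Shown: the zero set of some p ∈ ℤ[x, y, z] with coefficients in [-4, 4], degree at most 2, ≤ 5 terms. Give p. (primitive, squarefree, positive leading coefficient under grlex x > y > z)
3*x^2 + 2*x*y + y^2 - 3

First, degree: no degree-1 surface has this shape, so deg p = 2.
Next, from the visible intercepts: the x-axis gridline crossings are at x ∈ {-1, 1}; no z-intercept at any integer in the box.
Finally, fitting integer coefficients to these (and the overall shape) gives p.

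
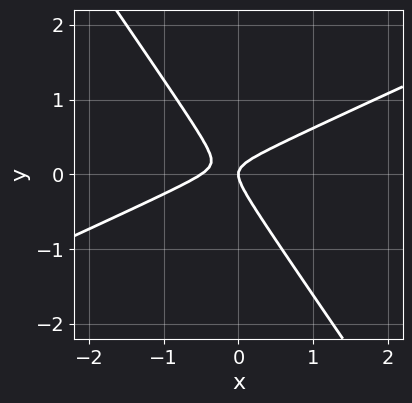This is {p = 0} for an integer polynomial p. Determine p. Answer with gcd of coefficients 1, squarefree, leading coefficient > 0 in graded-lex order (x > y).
2*x^2 - 3*x*y - 3*y^2 + x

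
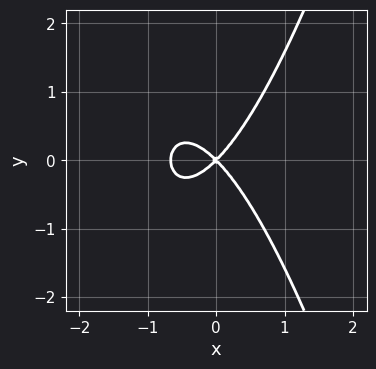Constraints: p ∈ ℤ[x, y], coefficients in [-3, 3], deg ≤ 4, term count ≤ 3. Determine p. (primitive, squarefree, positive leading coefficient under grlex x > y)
3*x^3 + 2*x^2 - 2*y^2

The degree is 3 — the shape is more complex than any degree-2 curve.
Symmetries: mirror symmetry y ↦ −y ⇒ only even powers of y.
From the visible intercepts: one x-axis crossing is at x = 0; it meets the y-axis at y = 0 (among the integer gridlines).
Putting this together gives p.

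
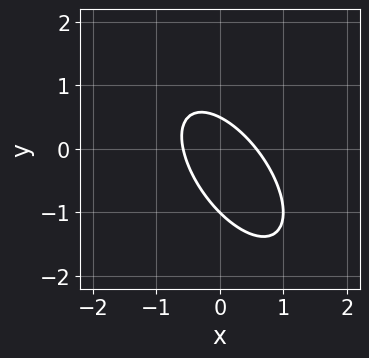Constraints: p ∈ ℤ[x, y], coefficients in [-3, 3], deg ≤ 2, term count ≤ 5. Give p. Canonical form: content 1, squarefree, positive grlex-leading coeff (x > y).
The degree is 2 — no degree-1 curve has this shape.
Observable constraints: one y-axis crossing is at y = -1.
The integer polynomial consistent with all of this is the stated p.

3*x^2 + 3*x*y + 2*y^2 + y - 1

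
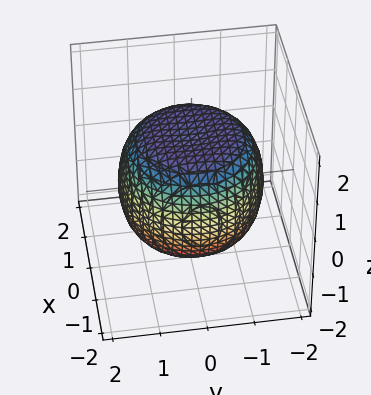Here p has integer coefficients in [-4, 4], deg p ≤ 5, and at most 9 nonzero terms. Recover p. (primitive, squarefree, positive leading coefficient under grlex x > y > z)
(a) deg p = 4.
(b) Symmetries: every cross-section ⟂ z is a circle, so x, y appear only via x² + y².
(c) From the axis intercepts and sections: a circular section at z = 0 has radius between 1 and 2.
(d) These observations pin down the coefficients.

x^4 + 2*x^2*y^2 + y^4 - x^2 - y^2 + 2*z^2 - 3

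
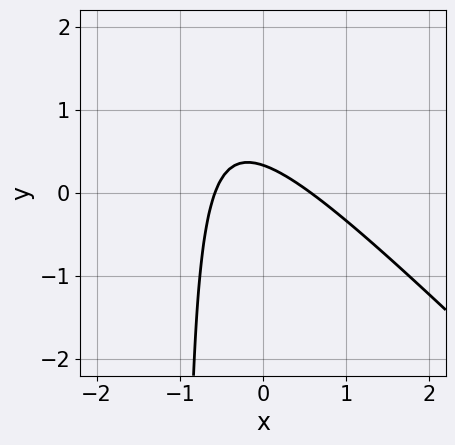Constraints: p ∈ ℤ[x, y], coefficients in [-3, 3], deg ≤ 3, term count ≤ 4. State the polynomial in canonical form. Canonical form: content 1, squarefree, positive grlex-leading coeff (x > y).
(a) The degree is 2 — no degree-1 curve has this shape.
(b) Matching integer coefficients to the picture gives p.

3*x^2 + 3*x*y + 3*y - 1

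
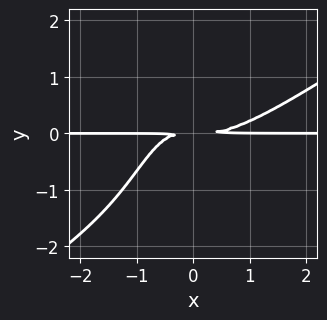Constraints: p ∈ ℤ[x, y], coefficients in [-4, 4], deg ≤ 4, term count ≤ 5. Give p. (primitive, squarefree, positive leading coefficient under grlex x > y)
1. deg p = 4. A generic line meets the curve in up to 4 points.
2. Against the integer gridlines: every point of the x-axis in the box is on the curve.
3. Together with the visible shape, these determine p as stated.

2*x^3*y - 3*x^2*y^2 - 3*x*y^2 - 3*y^2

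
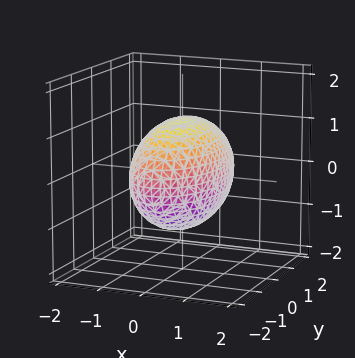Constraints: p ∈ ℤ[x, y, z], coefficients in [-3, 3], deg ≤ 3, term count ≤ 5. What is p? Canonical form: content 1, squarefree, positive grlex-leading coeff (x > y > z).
First, degree: a closed, bounded, convex surface; a quadric, so deg p = 2.
Next, symmetries: it's symmetric under x → −x, forcing even powers of x; it's symmetric under z → −z, forcing even powers of z; the y ↦ −y reflection is a symmetry, so y appears only in even powers.
Then, observable constraints: the x-axis gridline crossings are at x ∈ {-1, 1}.
Finally, fitting integer coefficients to these (and the overall shape) gives p.

3*x^2 + y^2 + 2*z^2 - 3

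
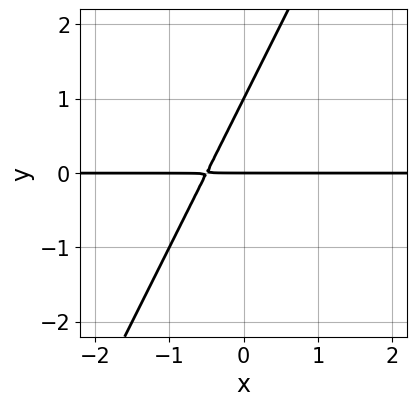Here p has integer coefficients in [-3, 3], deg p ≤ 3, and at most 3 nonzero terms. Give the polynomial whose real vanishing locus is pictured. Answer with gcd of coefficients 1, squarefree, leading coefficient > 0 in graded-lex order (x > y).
2*x*y - y^2 + y

1. Degree: no degree-1 curve has this shape, so deg p = 2.
2. Reading off the gridlines: every point of the x-axis in the box is on the curve; among the integer gridlines, it crosses the y-axis at y ∈ {0, 1}.
3. Assembling these constraints gives the stated polynomial.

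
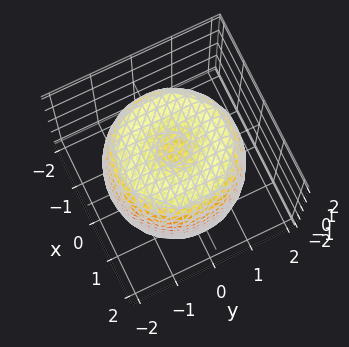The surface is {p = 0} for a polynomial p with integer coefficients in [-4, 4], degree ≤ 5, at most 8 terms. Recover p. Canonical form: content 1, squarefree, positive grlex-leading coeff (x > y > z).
First, degree: no degree-3 surface has this shape, so deg p = 4.
Next, symmetry: every cross-section ⟂ z is a circle, so x, y appear only via x² + y².
Next, reading off the gridlines: a circular section at z = 0 has radius between 1 and 2.
Finally, putting this together gives p.

x^4 + 2*x^2*y^2 + y^4 - 2*x^2 - 2*y^2 + z^2 - 2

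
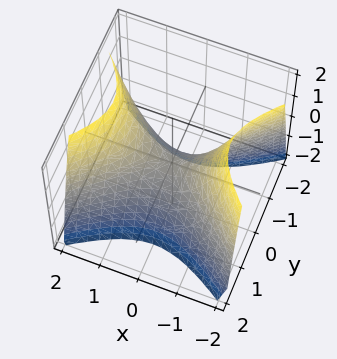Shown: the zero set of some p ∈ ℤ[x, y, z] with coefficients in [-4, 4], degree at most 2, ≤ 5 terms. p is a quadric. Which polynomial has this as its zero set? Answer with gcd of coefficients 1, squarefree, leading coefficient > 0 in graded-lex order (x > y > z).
(a) deg p = 2. A hyperbolic paraboloid; a quadric.
(b) Symmetries: the y ↦ −y reflection is a symmetry, so y appears only in even powers; mirror symmetry x ↦ −x ⇒ only even powers of x.
(c) Observable constraints: it crosses the z-axis at the gridline z = 0; it crosses the x-axis at the gridline x = 0; one y-axis crossing is at y = 0.
(d) Together with the visible shape, these determine p as stated.

2*x^2 - 3*y^2 - 2*z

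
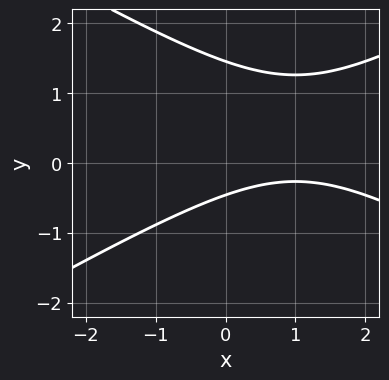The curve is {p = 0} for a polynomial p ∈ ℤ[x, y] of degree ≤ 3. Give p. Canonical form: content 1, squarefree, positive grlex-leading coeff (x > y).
Degree: a generic line meets the curve in up to 2 points, so deg p = 2.
Observable constraints: the curve avoids every integer x-axis point in the box.
Matching integer coefficients to the picture gives p.

x^2 - 3*y^2 - 2*x + 3*y + 2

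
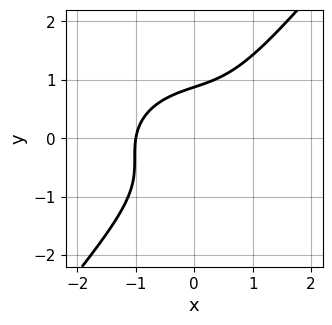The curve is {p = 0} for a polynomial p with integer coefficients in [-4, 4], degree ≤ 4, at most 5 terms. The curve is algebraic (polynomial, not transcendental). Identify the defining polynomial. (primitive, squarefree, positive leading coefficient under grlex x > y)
First, the degree is 3 — no degree-2 curve has this shape.
Then, observable constraints: it crosses the x-axis at the gridline x = -1.
Finally, fitting integer coefficients to these (and the overall shape) gives p.

2*x^3 - x^2*y + 3*x*y^2 - 3*y^3 + 2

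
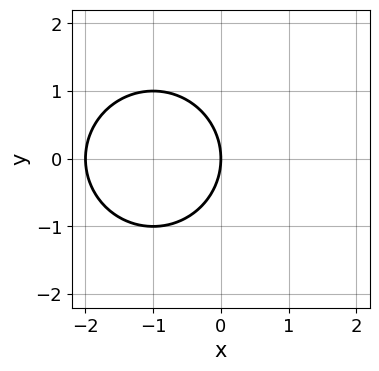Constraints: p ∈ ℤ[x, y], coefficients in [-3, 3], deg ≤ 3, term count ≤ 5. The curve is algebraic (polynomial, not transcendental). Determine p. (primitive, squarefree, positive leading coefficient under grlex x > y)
deg p = 2. The shape is more complex than any degree-1 curve.
Symmetries: mirror symmetry y ↦ −y ⇒ only even powers of y.
From the axis intercepts and sections: among the integer gridlines, it crosses the x-axis at x ∈ {-2, 0}; one y-axis crossing is at y = 0.
The integer polynomial consistent with all of this is the stated p.

x^2 + y^2 + 2*x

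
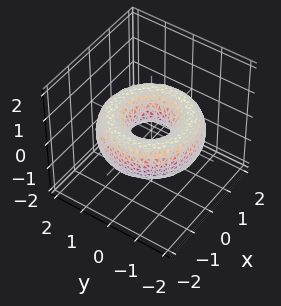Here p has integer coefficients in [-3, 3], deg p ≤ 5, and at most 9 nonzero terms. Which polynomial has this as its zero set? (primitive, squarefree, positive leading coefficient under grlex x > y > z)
x^4 + 2*x^2*y^2 + y^4 - 3*x^2 - 3*y^2 + 3*z^2 + 1

First, degree: a generic line meets the surface in up to 4 points, so deg p = 4.
Next, by symmetry, the surface is invariant under rotation about z: p = q(x² + y², z).
Next, from the visible intercepts: a circular section at z = 0 has radius between 0 and 1; it misses every integer gridline on the z-axis.
Finally, putting this together gives p.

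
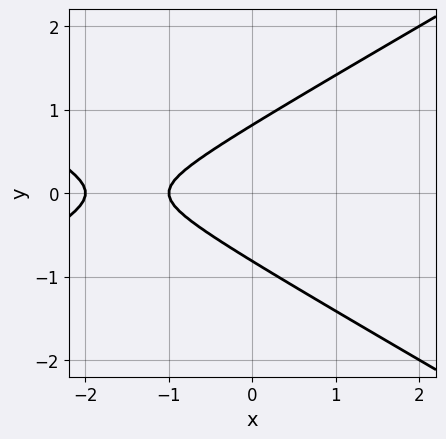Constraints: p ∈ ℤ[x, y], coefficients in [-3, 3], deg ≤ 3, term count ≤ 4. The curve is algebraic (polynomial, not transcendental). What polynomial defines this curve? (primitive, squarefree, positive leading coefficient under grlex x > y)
x^2 - 3*y^2 + 3*x + 2

(a) deg p = 2.
(b) Symmetries: mirror symmetry y ↦ −y ⇒ only even powers of y.
(c) Observable constraints: the x-axis gridline crossings are at x ∈ {-2, -1}.
(d) Solving for integer coefficients yields p as stated.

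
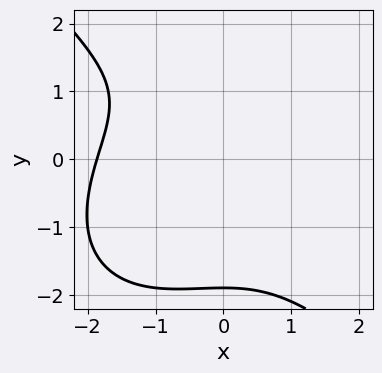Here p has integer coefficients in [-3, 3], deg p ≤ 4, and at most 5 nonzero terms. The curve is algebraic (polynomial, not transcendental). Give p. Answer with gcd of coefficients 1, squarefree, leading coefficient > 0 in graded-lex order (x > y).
x^3 + y^3 + x^2 - 2*y + 3

1. deg p = 3.
2. The integer polynomial consistent with all of this is the stated p.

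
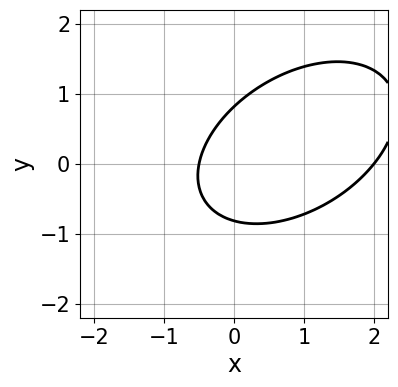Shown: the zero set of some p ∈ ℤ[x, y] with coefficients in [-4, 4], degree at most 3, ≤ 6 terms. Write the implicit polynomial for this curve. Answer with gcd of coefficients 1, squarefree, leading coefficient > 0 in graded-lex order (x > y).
1. Degree: no degree-1 curve has this shape, so deg p = 2.
2. From the visible intercepts: one x-axis crossing is at x = 2.
3. Solving for integer coefficients yields p as stated.

2*x^2 - 2*x*y + 3*y^2 - 3*x - 2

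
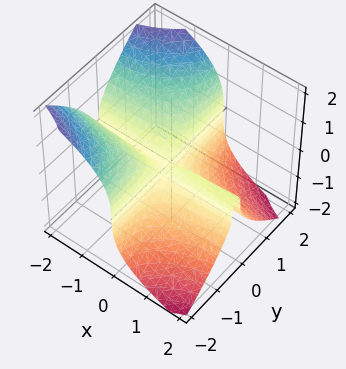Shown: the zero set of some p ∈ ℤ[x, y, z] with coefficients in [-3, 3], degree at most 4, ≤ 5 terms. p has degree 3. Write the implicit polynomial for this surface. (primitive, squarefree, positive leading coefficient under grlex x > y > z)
3*x*y^2 + 2*z^3 + x*y

1. The degree is 3 — a generic line meets the surface in up to 3 points.
2. Against the integer gridlines: one z-axis crossing is at z = 0; the visible x-axis segment lies entirely on the surface; every point of the y-axis in the box is on the surface.
3. Putting this together gives p.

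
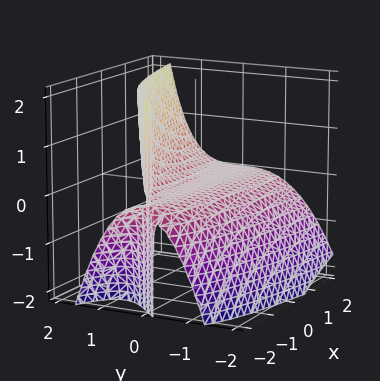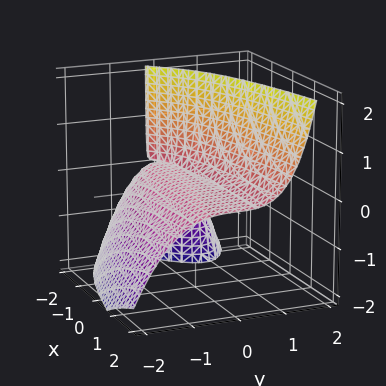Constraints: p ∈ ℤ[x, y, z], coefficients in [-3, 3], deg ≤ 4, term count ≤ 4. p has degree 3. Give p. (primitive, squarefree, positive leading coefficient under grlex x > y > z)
y^3 - x*z + y*z - 2*z

1. deg p = 3.
2. Observable constraints: it meets the y-axis at y = 0 (among the integer gridlines); it crosses the z-axis at the gridline z = 0; every point of the x-axis in the box is on the surface.
3. Assembling these constraints gives the stated polynomial.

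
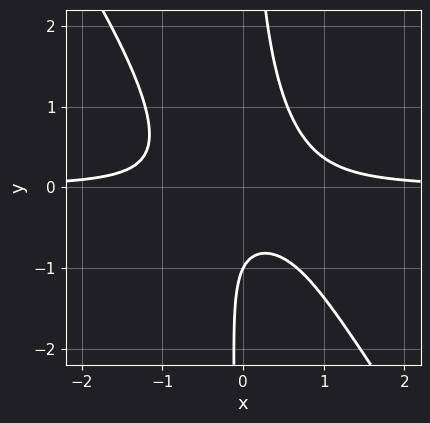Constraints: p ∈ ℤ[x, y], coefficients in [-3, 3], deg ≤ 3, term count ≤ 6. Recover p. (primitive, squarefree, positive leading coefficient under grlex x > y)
First, deg p = 3.
Then, observable constraints: it misses every integer gridline on the x-axis; it meets the y-axis at y = -1 (among the integer gridlines).
Finally, these observations pin down the coefficients.

3*x^2*y + 2*x*y^2 - y - 1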